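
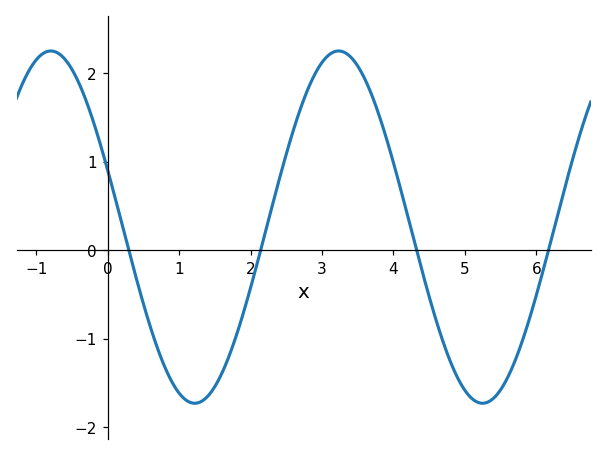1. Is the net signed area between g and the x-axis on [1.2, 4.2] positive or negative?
positive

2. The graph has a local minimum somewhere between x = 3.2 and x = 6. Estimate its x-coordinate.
5.2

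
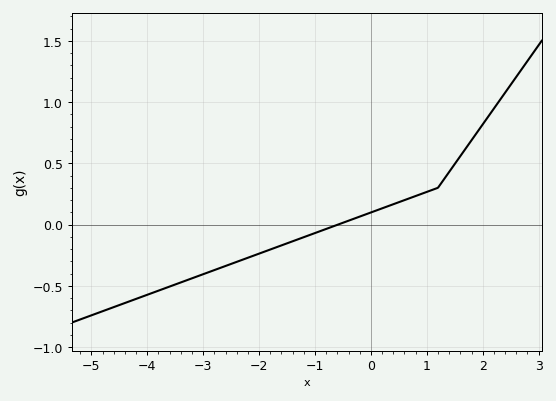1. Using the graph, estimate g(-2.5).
-0.321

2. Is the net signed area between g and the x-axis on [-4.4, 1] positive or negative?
negative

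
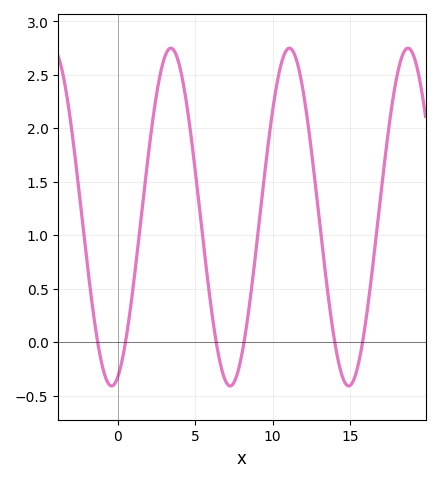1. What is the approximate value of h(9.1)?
1.07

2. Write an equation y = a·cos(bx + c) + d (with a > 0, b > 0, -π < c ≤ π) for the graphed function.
y = 1.58cos(0.82x - 2.81) + 1.17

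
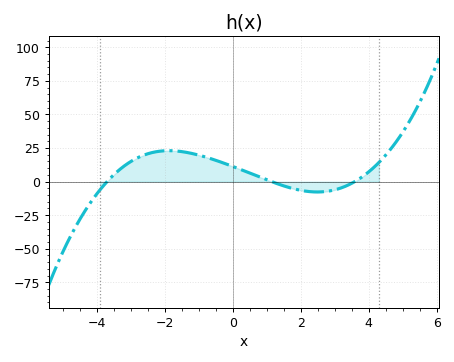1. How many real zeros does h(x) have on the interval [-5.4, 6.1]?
3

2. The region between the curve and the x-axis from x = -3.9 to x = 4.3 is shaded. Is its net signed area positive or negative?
positive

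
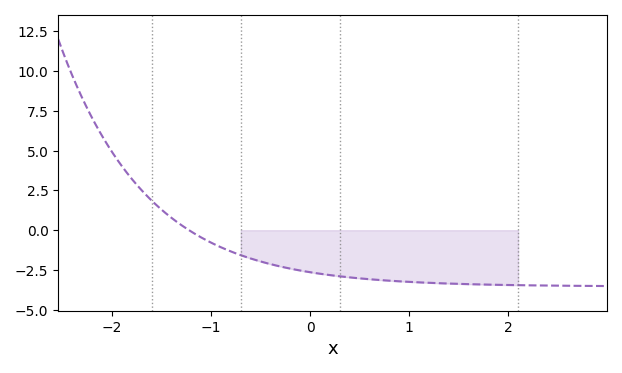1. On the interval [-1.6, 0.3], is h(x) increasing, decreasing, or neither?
decreasing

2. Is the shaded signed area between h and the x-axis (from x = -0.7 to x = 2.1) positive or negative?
negative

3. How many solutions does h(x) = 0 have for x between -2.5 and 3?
1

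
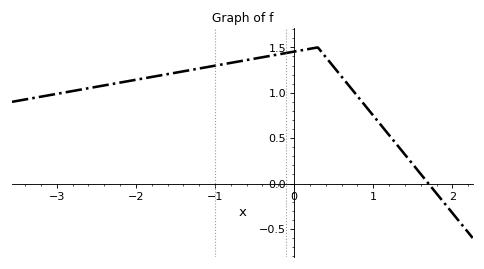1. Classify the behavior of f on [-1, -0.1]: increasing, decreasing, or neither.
increasing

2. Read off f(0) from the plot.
1.45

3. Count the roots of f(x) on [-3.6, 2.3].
1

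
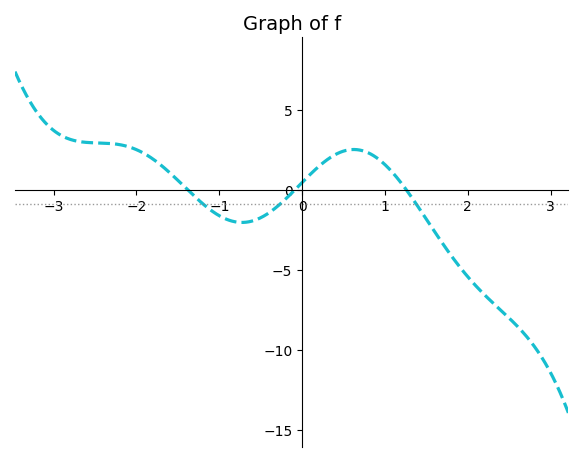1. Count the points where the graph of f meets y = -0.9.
3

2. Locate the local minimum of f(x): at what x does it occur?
-0.727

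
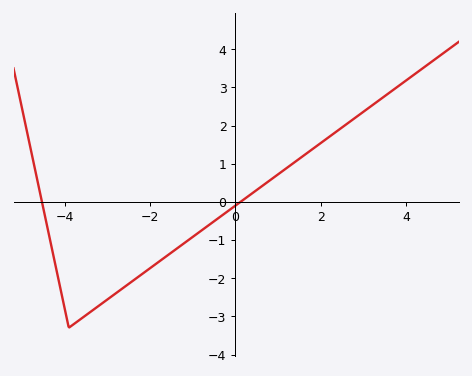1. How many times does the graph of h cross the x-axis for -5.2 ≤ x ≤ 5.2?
2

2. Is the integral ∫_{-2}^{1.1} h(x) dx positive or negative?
negative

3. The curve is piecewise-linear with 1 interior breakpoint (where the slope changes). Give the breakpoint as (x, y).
(-3.9, -3.3)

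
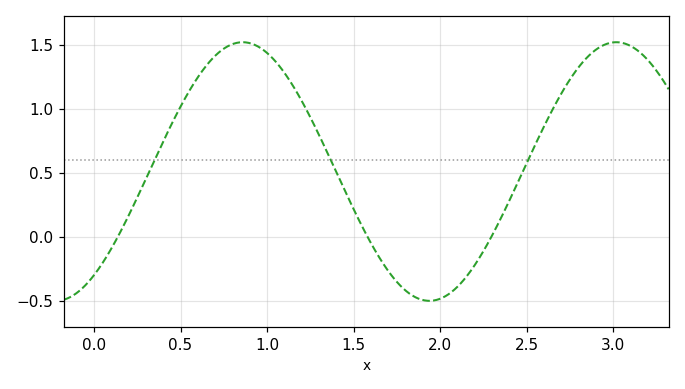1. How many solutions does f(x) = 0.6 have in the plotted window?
3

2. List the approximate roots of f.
0.15, 1.6, 2.3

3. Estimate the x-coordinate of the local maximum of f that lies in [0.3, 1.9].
0.85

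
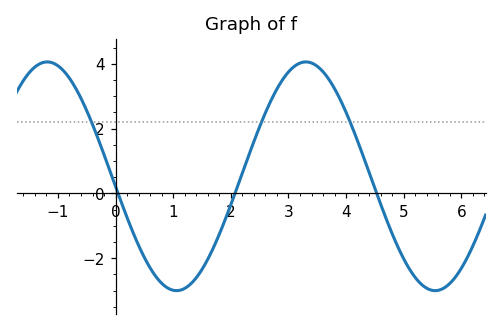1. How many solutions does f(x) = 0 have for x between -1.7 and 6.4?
3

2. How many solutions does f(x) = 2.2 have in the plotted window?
3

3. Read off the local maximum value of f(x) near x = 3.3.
4.06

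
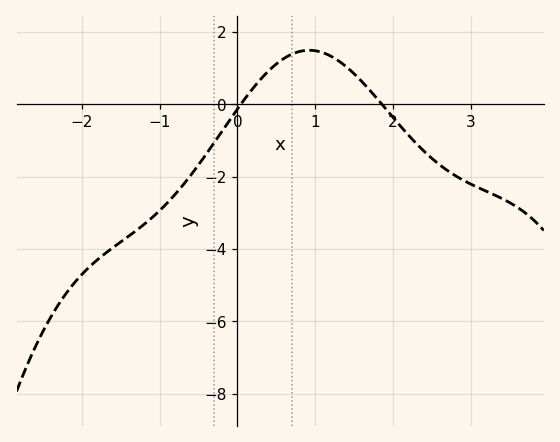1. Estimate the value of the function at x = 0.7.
1.4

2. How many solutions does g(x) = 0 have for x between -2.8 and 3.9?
2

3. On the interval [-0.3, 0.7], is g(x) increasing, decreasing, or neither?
increasing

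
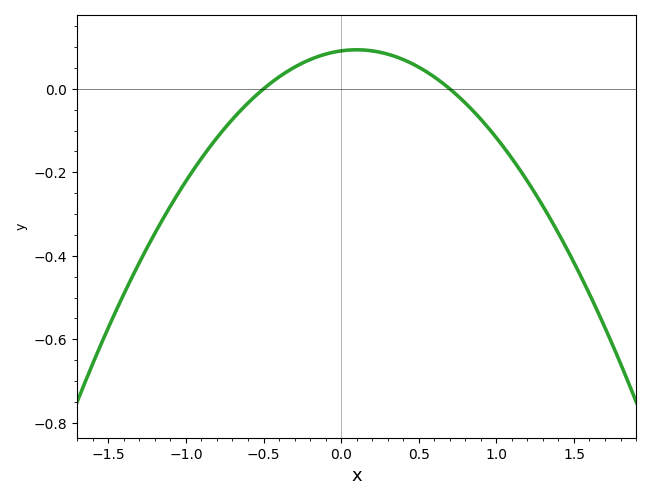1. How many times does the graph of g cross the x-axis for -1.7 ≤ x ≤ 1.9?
2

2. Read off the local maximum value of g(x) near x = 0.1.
0.094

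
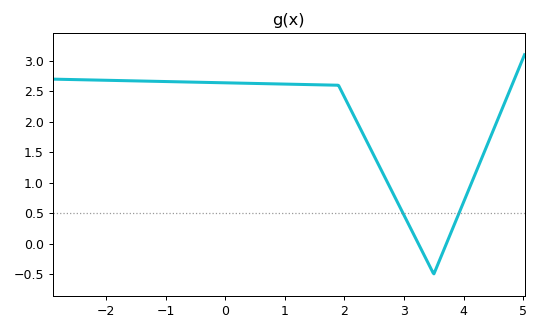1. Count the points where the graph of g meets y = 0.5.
2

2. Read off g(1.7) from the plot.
2.6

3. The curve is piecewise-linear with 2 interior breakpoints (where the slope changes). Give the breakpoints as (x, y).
(1.9, 2.6); (3.5, -0.5)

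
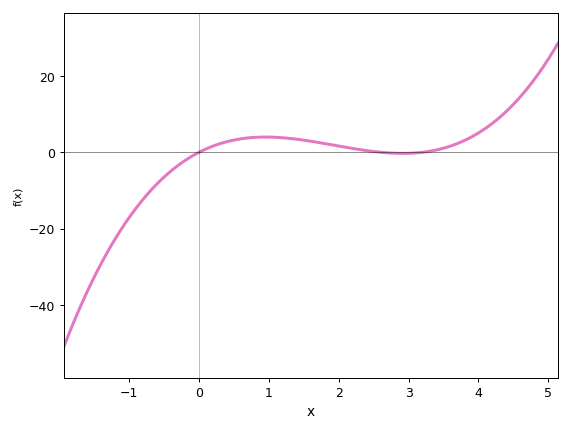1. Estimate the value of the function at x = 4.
6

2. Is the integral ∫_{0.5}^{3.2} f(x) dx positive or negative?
positive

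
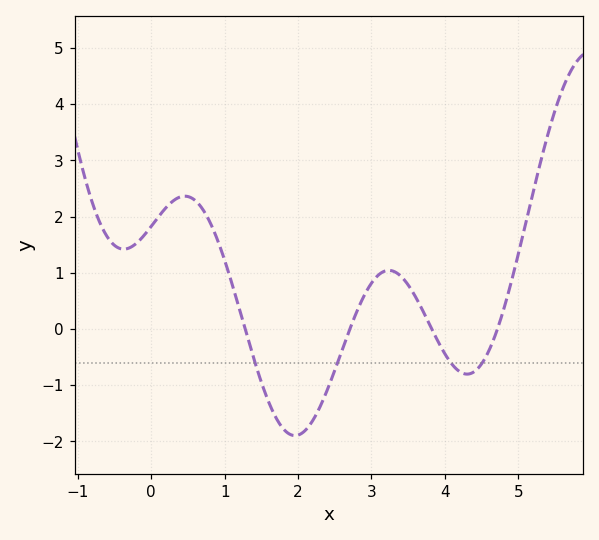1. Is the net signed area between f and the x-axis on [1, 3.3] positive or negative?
negative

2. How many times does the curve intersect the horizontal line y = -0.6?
4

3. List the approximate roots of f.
1.3, 2.7, 3.8, 4.7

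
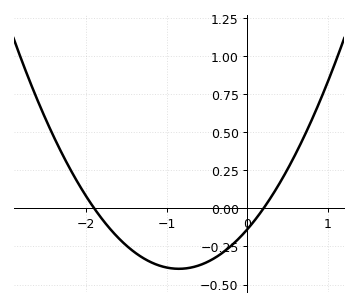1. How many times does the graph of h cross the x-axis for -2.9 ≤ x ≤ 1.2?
2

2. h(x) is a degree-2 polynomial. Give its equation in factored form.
y = 0.36(x + 1.9)(x - 0.2)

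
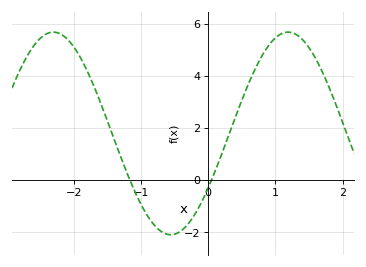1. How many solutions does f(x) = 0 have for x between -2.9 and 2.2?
2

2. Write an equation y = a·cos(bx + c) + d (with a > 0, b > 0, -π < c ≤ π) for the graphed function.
y = 3.88cos(1.8x - 2.14) + 1.79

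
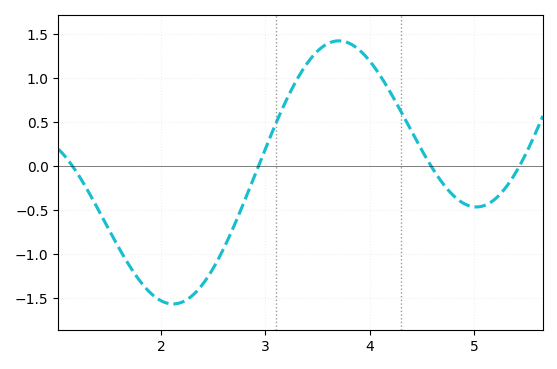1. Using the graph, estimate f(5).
-0.45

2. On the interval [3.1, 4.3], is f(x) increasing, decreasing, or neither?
neither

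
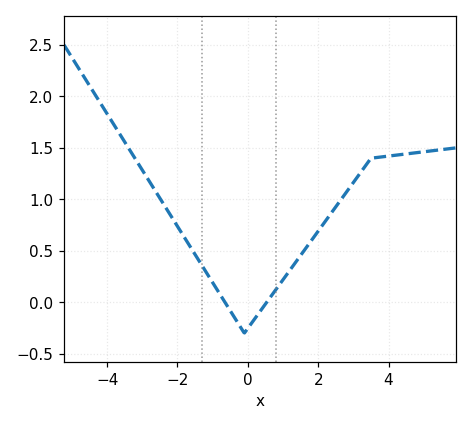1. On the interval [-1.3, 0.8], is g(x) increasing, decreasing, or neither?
neither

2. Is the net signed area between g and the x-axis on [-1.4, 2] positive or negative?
positive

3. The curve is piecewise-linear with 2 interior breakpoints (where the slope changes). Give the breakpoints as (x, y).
(-0.1, -0.3); (3.5, 1.4)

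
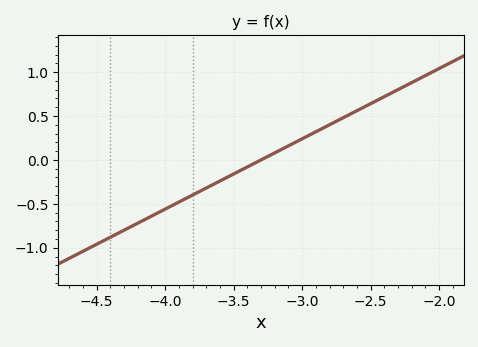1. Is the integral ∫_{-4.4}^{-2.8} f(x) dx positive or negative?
negative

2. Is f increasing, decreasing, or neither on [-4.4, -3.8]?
increasing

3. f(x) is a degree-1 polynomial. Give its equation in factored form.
y = 0.8(x + 3.3)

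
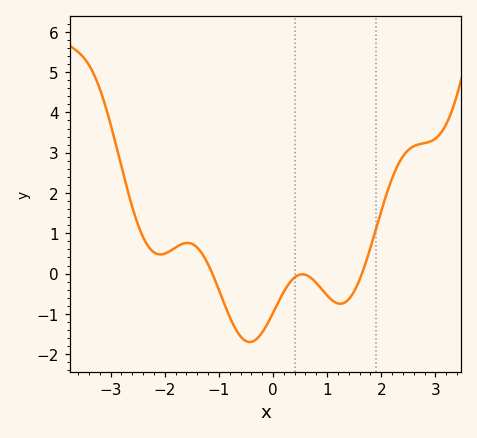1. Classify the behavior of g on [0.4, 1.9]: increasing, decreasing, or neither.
neither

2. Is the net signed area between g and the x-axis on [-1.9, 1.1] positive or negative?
negative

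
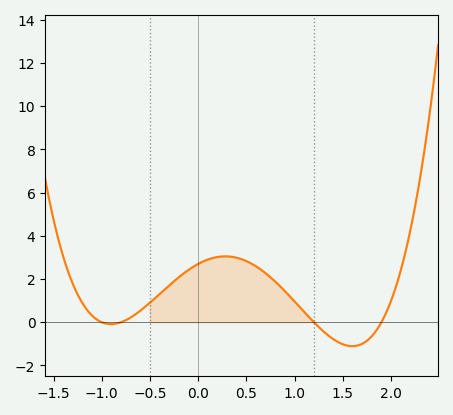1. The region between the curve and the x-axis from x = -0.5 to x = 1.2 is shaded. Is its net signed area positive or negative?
positive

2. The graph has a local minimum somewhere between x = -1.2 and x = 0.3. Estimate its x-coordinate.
-0.9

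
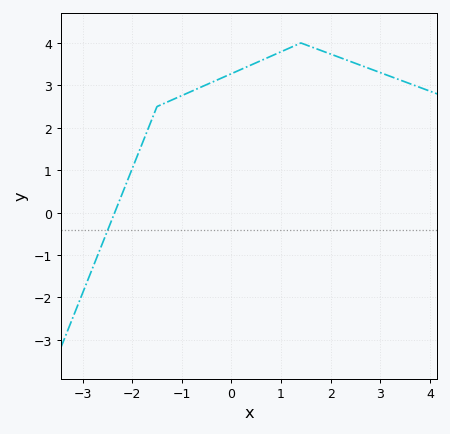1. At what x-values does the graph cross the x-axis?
-2.35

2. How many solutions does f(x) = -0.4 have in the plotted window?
1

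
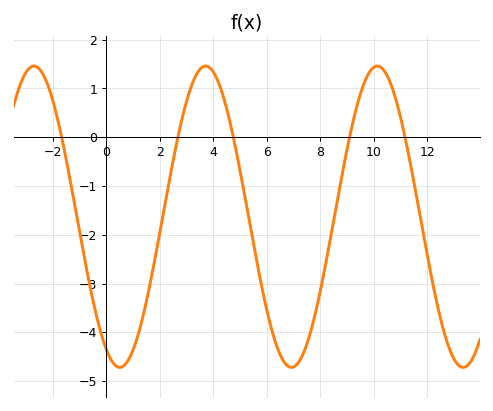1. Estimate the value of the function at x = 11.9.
-2.1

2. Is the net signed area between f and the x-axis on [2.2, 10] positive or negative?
negative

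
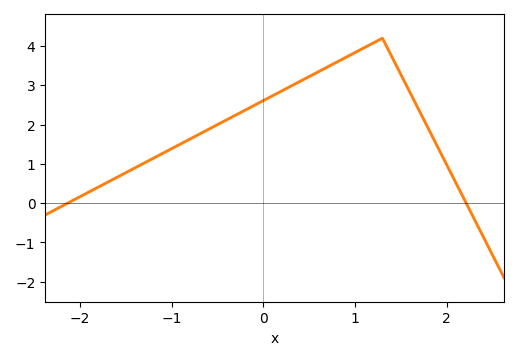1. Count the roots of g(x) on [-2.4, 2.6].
2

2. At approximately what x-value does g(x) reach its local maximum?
1.3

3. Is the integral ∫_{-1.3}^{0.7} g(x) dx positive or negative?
positive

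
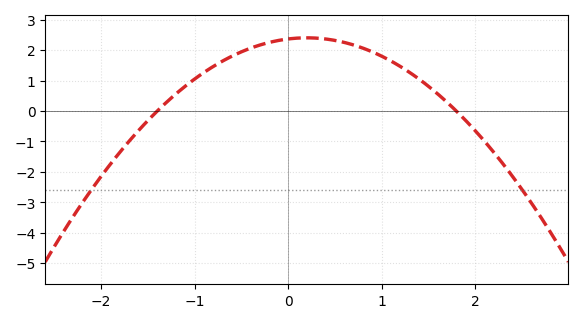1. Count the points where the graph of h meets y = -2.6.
2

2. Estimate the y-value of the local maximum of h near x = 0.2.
2.4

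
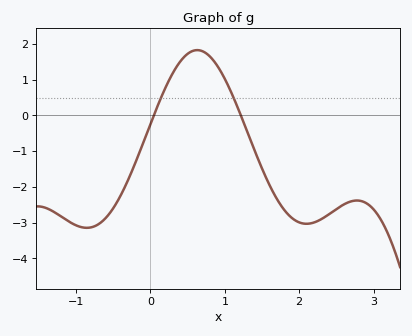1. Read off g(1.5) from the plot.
-1.5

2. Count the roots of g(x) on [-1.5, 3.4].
2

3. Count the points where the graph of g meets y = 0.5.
2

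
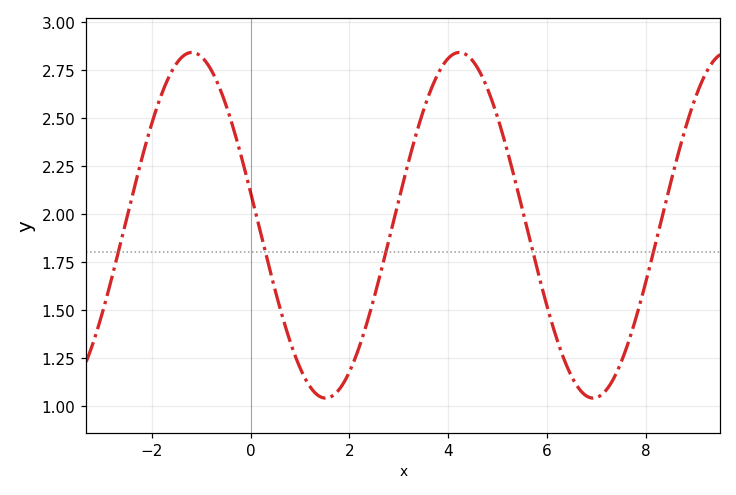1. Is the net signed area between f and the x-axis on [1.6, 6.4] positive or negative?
positive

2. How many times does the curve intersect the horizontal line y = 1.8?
5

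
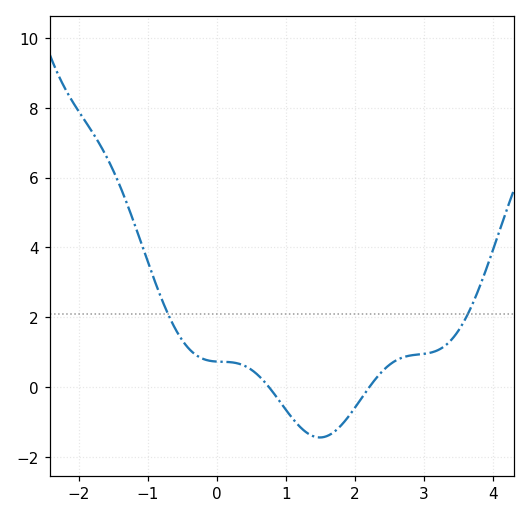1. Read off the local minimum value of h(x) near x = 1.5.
-1.4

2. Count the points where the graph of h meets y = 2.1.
2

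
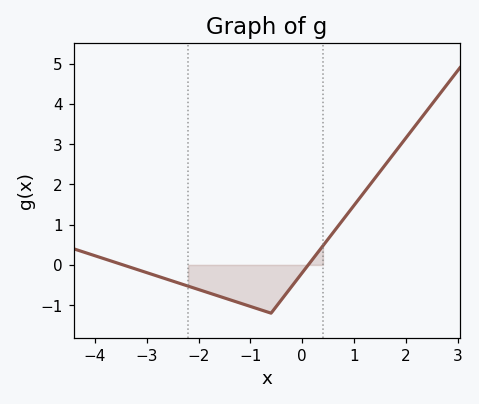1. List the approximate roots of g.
-3.5, 0.1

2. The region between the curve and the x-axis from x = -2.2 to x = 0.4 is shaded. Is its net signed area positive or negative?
negative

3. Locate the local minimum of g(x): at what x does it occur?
-0.6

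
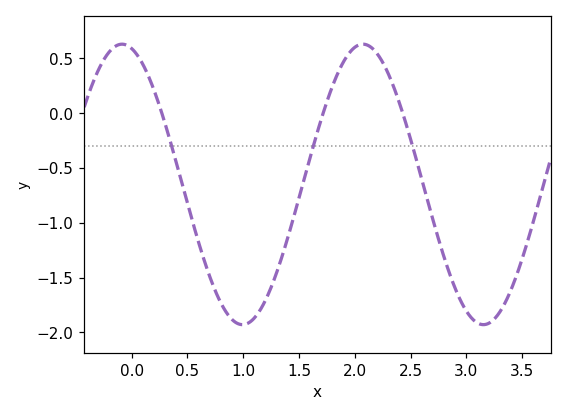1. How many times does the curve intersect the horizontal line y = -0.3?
3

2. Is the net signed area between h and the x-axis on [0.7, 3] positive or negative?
negative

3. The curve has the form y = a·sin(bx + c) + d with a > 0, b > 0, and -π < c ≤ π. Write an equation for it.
y = 1.28sin(2.9x + 1.8) - 0.65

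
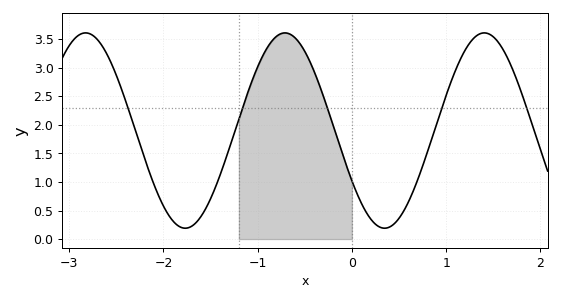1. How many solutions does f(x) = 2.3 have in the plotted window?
5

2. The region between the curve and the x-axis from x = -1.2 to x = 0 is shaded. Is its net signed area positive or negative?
positive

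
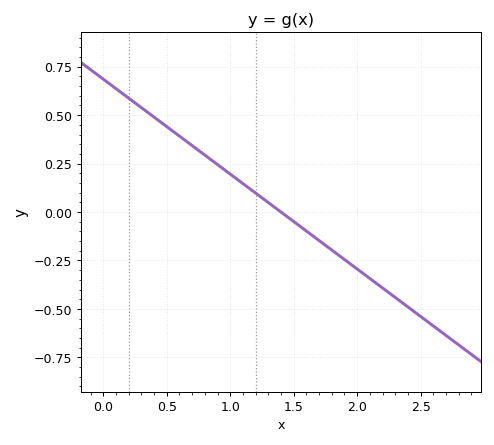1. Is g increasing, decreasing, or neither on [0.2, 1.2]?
decreasing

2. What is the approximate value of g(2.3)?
-0.44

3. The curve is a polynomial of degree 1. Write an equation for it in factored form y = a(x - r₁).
y = -0.49(x - 1.4)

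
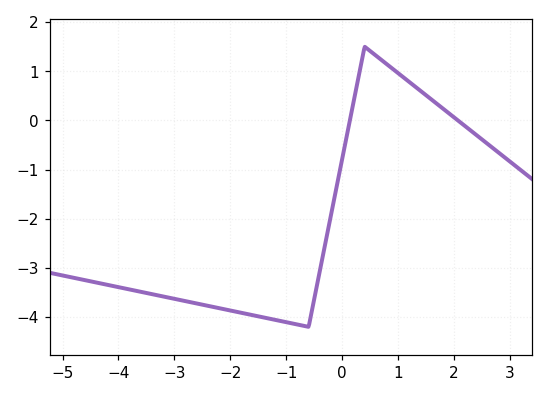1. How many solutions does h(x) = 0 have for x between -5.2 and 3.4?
2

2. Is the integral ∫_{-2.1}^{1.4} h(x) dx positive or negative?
negative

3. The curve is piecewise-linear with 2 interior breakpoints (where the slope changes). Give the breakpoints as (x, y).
(-0.6, -4.2); (0.4, 1.5)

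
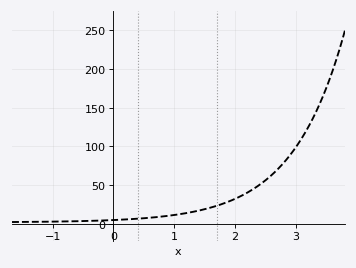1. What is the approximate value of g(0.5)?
5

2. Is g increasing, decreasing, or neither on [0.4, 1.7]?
increasing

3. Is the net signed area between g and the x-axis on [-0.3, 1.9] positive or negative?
positive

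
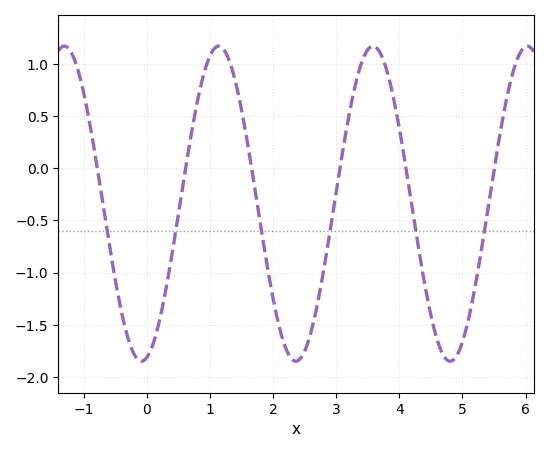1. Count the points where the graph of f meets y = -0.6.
6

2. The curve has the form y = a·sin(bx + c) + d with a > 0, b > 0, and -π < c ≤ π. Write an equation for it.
y = 1.51sin(2.57x - 1.35) - 0.34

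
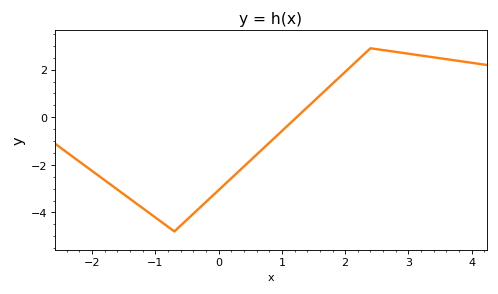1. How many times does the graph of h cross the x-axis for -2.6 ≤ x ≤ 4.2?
1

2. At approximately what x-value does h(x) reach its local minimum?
-0.7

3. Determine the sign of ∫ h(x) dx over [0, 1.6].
negative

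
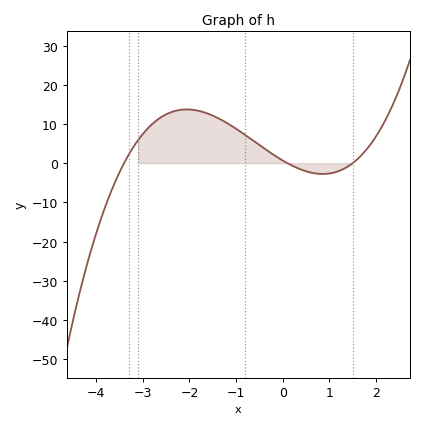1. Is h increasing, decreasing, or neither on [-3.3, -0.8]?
neither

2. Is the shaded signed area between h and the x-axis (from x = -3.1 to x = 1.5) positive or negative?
positive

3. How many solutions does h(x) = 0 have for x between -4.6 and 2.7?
3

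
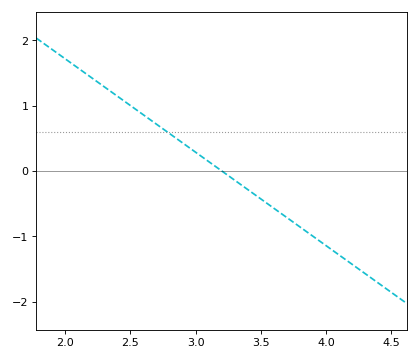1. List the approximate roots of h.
3.2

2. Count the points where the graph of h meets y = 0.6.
1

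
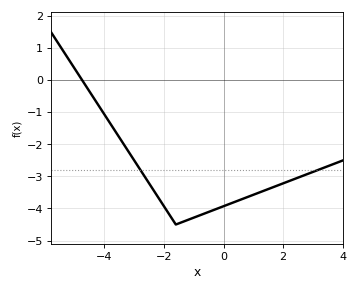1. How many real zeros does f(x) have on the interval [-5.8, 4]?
1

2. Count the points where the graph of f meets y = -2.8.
2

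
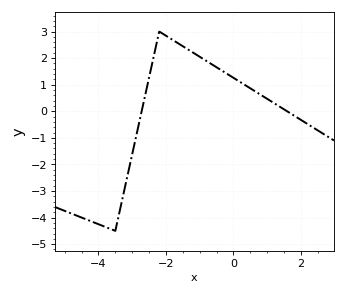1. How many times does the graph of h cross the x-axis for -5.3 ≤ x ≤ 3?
2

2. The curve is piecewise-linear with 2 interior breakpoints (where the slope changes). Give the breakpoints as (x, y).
(-3.5, -4.5); (-2.2, 3)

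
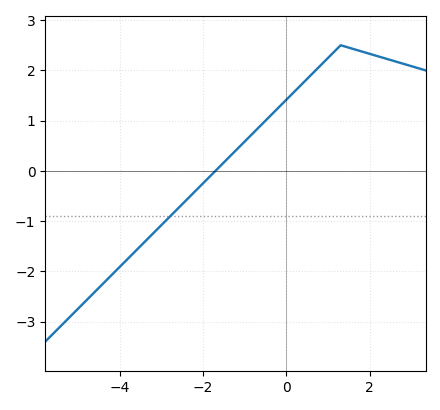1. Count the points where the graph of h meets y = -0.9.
1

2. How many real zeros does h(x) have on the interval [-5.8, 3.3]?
1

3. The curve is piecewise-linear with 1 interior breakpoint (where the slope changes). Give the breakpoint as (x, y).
(1.3, 2.5)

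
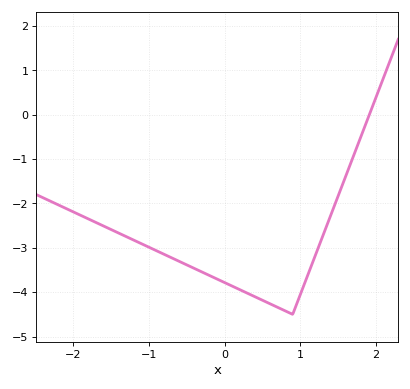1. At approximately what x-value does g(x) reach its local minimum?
0.898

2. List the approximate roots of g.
1.91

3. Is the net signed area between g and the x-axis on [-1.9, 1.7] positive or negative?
negative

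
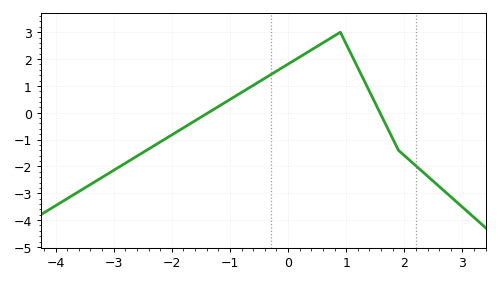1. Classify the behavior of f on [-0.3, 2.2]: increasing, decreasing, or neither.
neither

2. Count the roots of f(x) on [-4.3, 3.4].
2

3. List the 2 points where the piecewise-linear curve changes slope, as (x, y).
(0.9, 3); (1.9, -1.4)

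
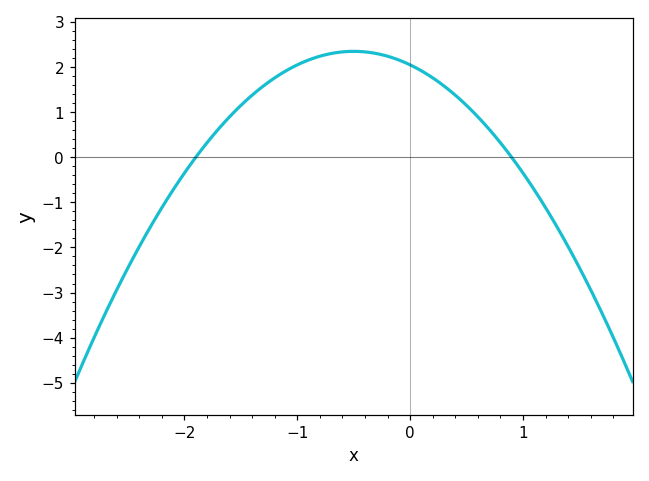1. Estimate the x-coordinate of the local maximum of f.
-0.5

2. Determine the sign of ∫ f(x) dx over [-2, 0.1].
positive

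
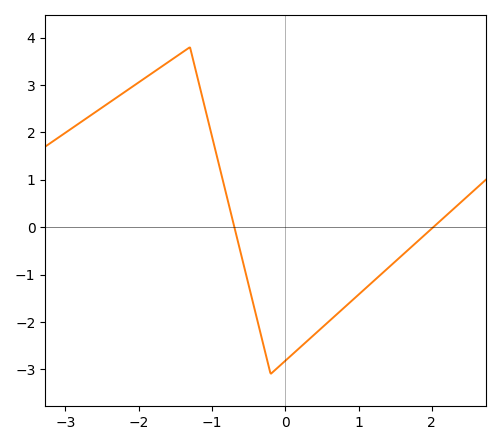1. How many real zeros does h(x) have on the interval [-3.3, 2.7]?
2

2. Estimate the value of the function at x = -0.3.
-2.47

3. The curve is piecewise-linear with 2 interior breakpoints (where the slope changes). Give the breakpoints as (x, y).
(-1.3, 3.8); (-0.2, -3.1)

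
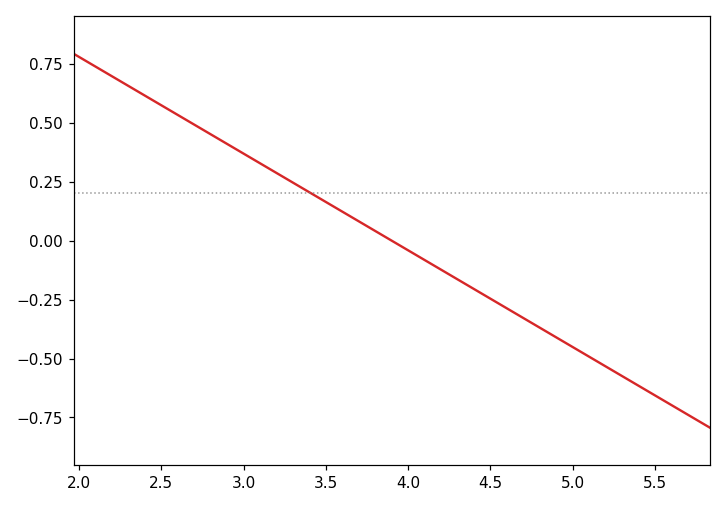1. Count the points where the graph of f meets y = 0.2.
1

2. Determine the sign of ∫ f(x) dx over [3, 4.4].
positive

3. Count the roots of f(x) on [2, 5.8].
1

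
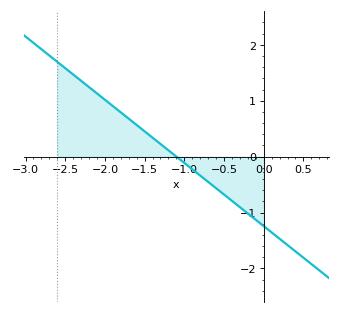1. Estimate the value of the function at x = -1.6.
0.565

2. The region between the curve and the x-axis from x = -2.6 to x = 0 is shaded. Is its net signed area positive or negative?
positive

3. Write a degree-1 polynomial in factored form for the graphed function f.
y = -1.13(x + 1.1)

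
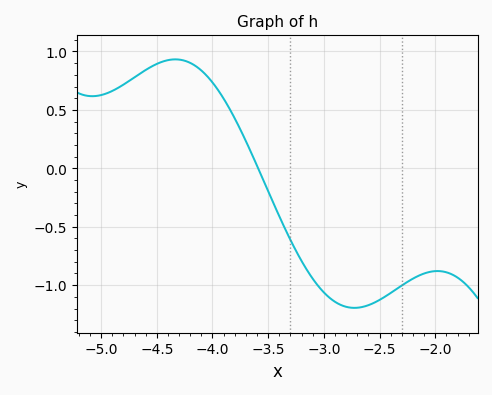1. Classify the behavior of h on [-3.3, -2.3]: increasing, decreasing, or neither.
neither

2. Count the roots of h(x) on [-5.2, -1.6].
1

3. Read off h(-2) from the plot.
-0.9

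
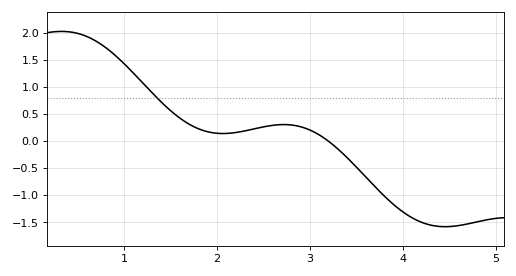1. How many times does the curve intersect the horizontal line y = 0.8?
1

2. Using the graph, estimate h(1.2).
1.07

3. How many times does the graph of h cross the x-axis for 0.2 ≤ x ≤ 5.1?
1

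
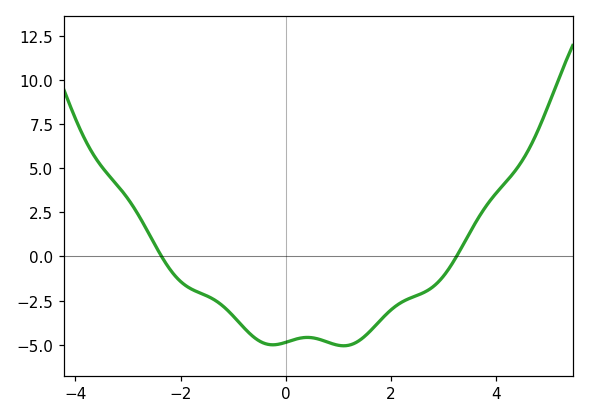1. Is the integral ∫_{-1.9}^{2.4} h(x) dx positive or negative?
negative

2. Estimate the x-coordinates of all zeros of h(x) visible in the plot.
-2.4, 3.2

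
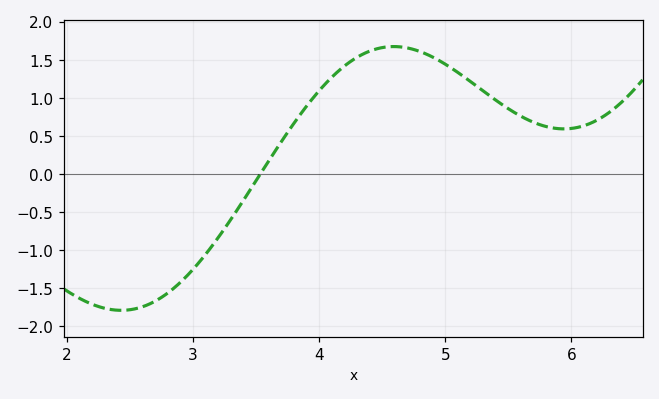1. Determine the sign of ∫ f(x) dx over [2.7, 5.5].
positive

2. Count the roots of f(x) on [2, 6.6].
1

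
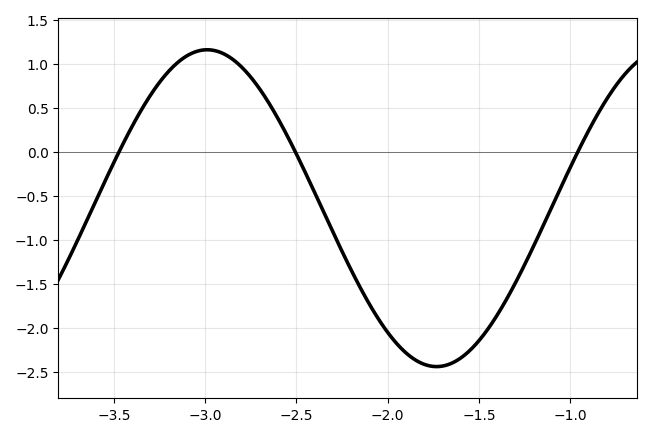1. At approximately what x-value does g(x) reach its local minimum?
-1.73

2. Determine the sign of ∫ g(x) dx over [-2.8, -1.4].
negative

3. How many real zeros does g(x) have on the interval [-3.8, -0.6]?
3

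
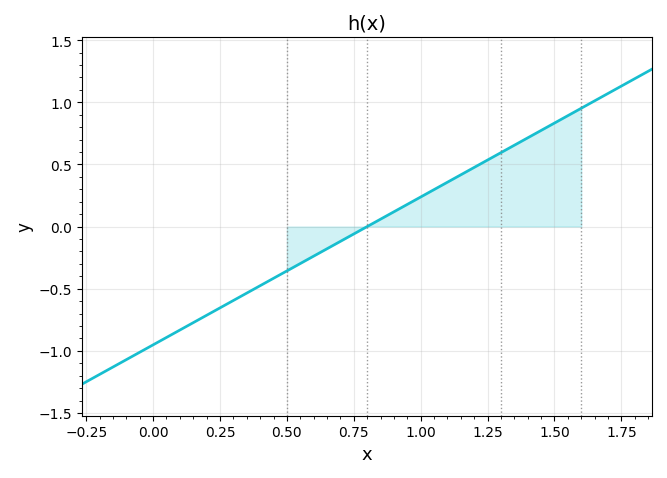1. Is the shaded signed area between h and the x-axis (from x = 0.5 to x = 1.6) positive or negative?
positive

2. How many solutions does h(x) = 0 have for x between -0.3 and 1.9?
1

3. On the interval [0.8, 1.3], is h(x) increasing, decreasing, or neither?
increasing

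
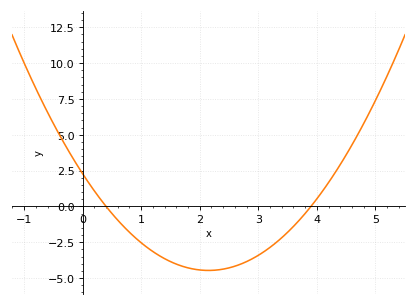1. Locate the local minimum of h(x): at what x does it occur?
2.1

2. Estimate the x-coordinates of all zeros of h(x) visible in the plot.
0.4, 3.9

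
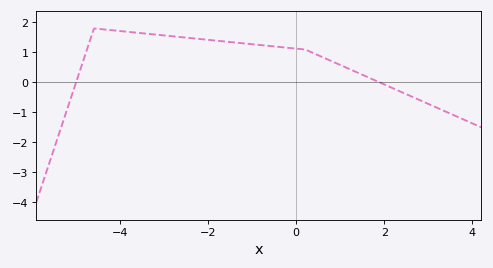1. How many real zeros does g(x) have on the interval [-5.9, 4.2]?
2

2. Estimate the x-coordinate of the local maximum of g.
-4.6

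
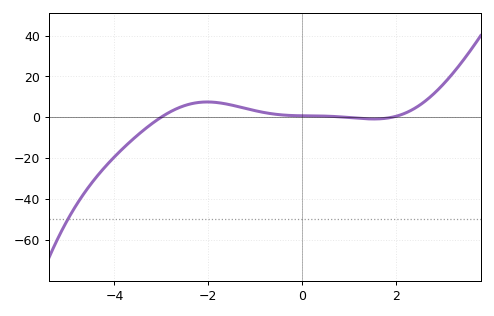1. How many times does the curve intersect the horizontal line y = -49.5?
1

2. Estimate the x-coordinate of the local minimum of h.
1.6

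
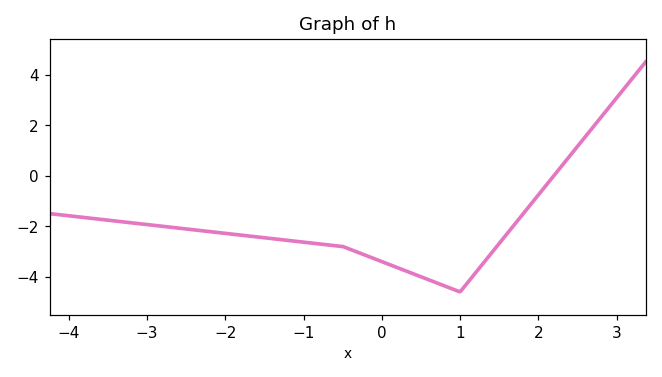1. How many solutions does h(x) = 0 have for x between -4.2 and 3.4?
1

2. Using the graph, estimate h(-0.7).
-2.73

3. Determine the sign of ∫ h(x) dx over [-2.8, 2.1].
negative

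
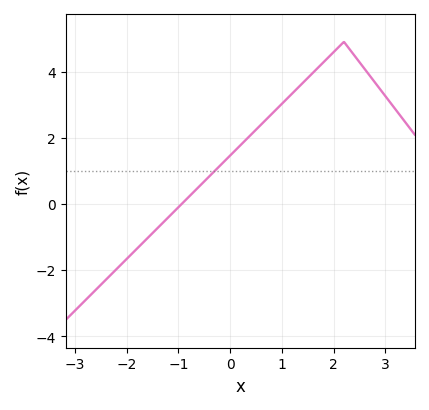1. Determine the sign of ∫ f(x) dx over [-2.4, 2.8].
positive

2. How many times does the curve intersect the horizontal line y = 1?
1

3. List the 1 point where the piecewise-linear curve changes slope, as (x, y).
(2.2, 4.9)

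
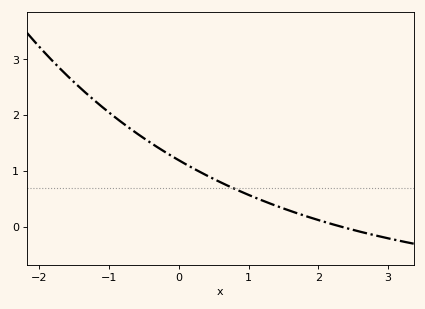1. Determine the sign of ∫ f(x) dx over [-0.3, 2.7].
positive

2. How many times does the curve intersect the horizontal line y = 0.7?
1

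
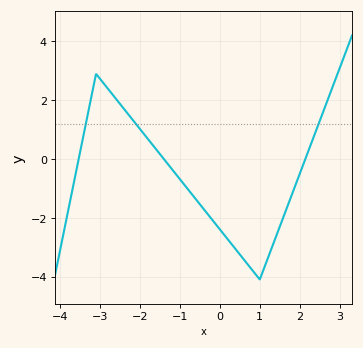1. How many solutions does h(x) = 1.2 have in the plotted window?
3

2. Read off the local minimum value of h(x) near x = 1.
-4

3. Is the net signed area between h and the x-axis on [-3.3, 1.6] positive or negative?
negative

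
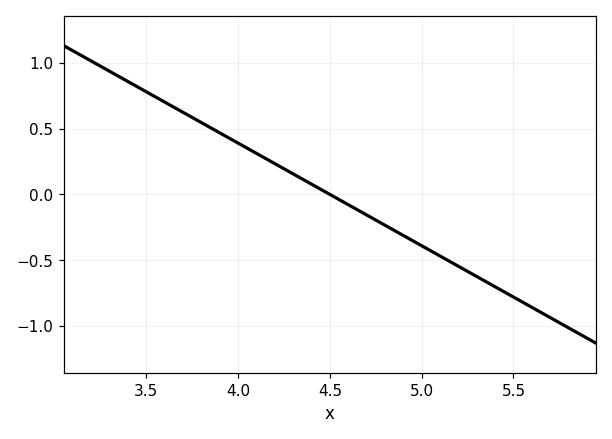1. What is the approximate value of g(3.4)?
0.858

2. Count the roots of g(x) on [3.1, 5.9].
1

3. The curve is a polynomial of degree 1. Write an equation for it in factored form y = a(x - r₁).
y = -0.78(x - 4.5)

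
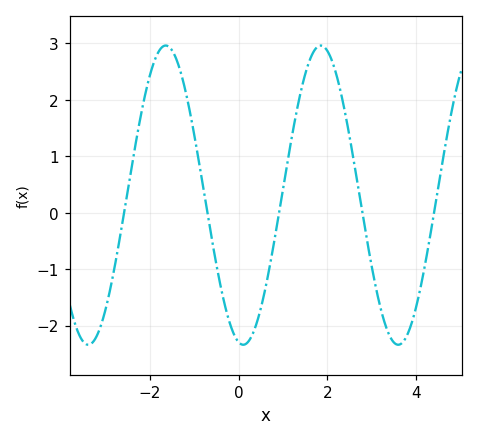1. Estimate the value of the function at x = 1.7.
2.9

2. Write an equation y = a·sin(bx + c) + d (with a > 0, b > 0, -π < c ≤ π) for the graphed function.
y = 2.65sin(1.8x - 1.8) + 0.31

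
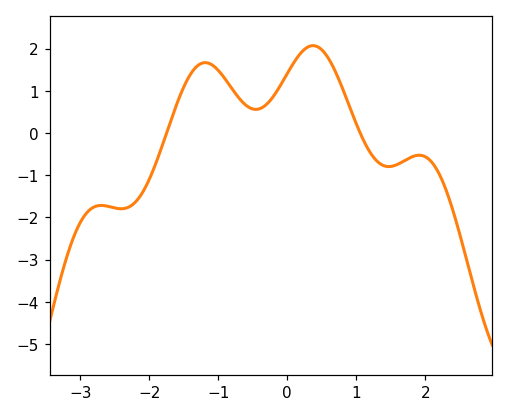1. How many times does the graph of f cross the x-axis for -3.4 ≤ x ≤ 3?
2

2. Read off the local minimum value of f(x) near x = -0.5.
0.561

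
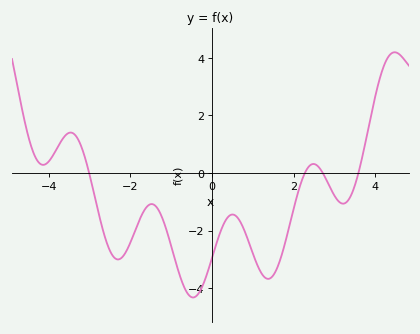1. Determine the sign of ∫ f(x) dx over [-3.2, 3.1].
negative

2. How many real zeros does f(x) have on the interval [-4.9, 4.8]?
4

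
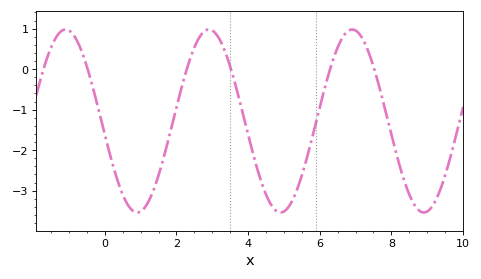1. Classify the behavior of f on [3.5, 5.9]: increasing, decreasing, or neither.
neither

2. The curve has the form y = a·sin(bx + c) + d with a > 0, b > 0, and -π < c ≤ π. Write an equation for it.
y = 2.26sin(1.6x - 3) - 1.28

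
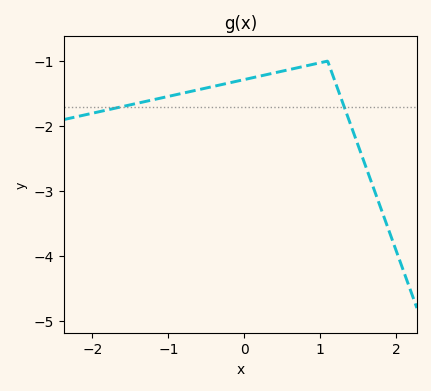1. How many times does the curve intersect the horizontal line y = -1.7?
2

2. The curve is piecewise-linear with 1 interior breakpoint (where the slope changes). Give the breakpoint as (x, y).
(1.1, -1)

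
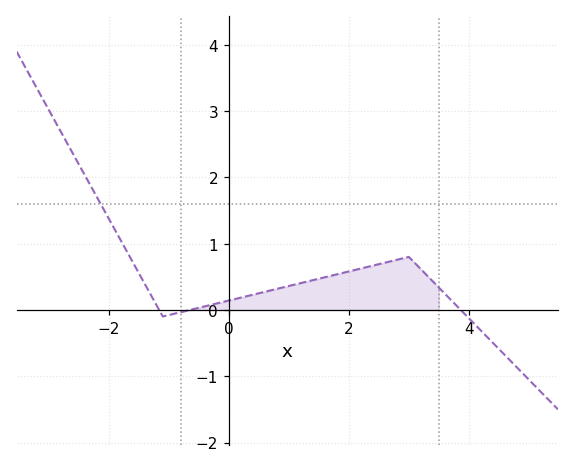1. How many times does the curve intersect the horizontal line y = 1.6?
1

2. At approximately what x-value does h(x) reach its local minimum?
-1.1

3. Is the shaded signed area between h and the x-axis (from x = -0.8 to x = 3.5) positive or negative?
positive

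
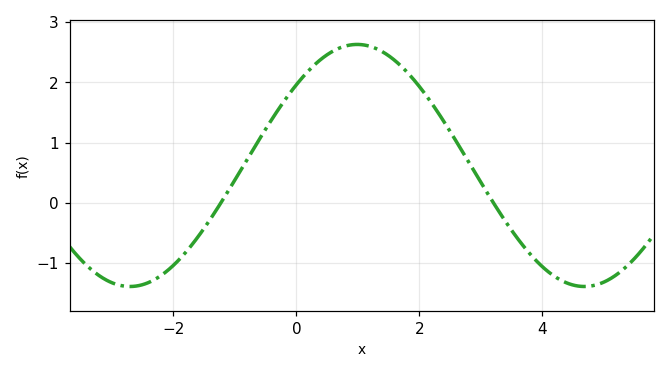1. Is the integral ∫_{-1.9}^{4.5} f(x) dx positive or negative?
positive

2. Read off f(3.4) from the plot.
-0.307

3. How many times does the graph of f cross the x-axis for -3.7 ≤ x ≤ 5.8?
2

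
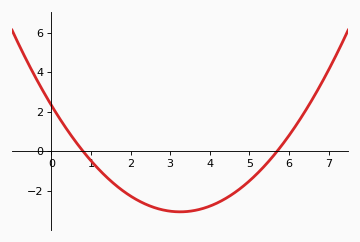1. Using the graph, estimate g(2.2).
-2.4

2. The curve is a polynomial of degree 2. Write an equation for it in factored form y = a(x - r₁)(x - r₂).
y = 0.51(x - 0.8)(x - 5.7)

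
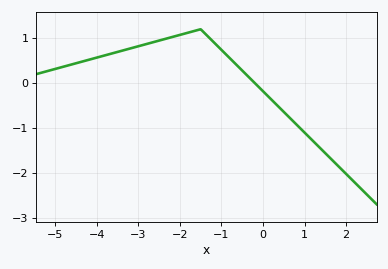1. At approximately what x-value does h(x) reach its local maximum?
-1.5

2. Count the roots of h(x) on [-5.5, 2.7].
1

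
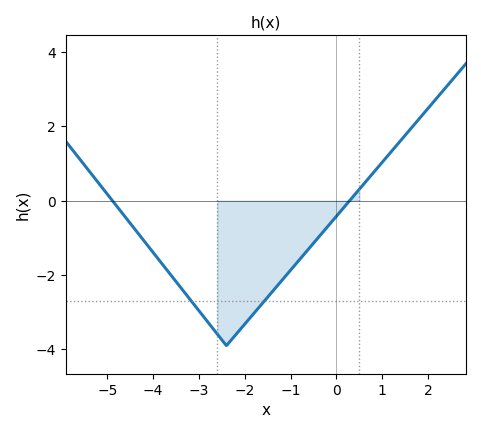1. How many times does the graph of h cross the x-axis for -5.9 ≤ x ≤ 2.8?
2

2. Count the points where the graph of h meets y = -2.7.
2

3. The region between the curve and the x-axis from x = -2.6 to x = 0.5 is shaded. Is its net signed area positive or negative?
negative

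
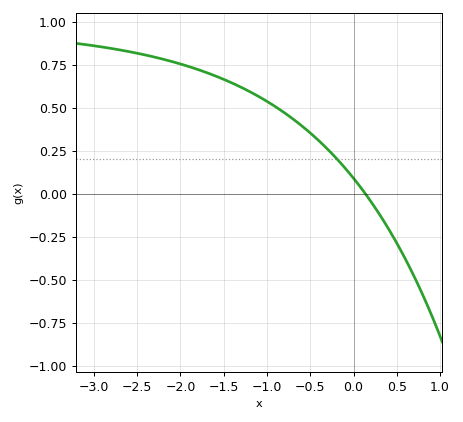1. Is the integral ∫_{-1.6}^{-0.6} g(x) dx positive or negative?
positive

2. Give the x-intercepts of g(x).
0.1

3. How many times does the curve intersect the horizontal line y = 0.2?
1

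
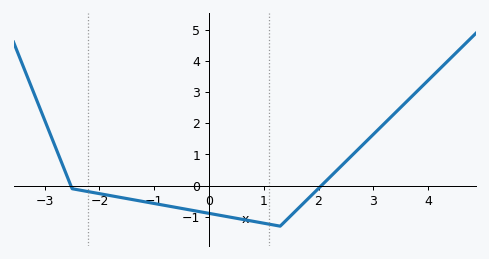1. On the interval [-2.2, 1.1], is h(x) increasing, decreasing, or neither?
decreasing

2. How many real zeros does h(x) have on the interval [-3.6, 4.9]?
2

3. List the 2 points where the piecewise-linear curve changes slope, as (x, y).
(-2.5, -0.1); (1.3, -1.3)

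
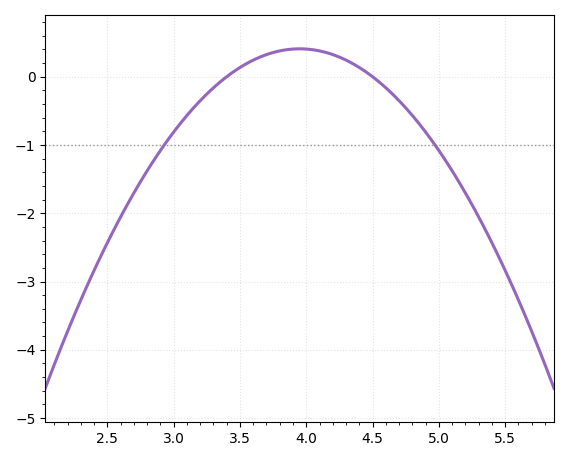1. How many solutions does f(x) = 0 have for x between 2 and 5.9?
2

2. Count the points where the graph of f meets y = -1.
2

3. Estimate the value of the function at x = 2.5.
-2.4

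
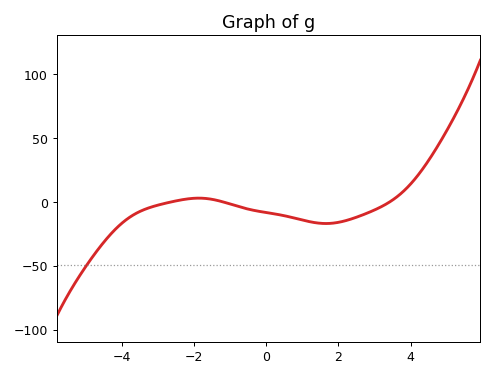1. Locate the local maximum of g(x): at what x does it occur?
-1.86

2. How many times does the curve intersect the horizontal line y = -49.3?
1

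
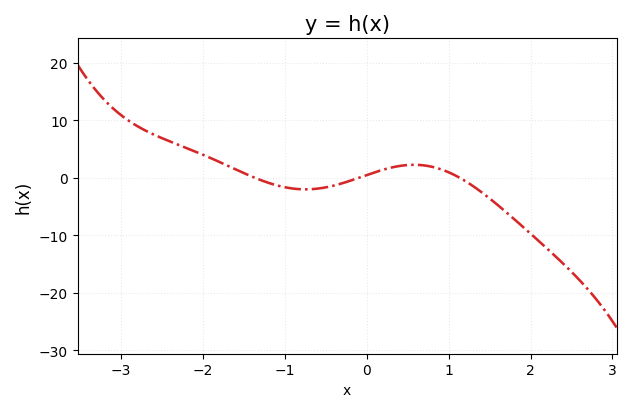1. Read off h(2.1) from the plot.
-11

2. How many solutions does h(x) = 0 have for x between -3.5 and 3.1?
3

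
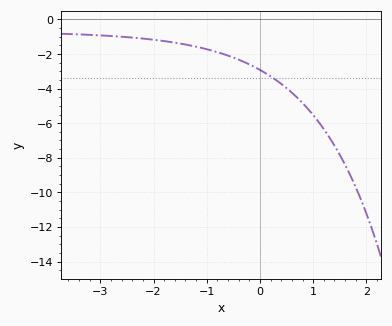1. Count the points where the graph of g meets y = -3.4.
1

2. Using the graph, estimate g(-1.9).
-1.21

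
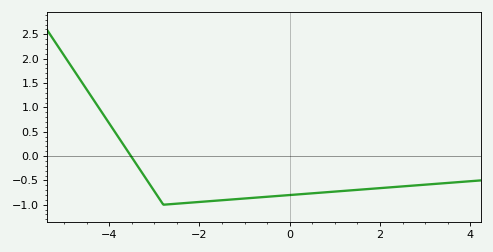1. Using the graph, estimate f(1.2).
-0.716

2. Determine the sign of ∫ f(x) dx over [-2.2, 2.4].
negative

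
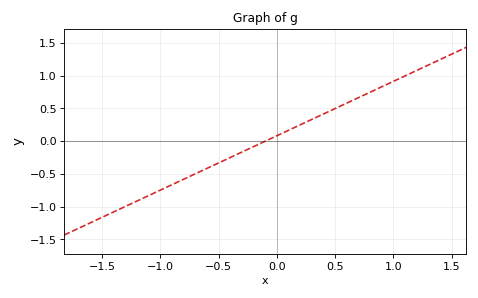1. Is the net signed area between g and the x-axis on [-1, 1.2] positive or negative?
positive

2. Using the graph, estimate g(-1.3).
-0.996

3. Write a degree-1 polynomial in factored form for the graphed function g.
y = 0.83(x + 0.1)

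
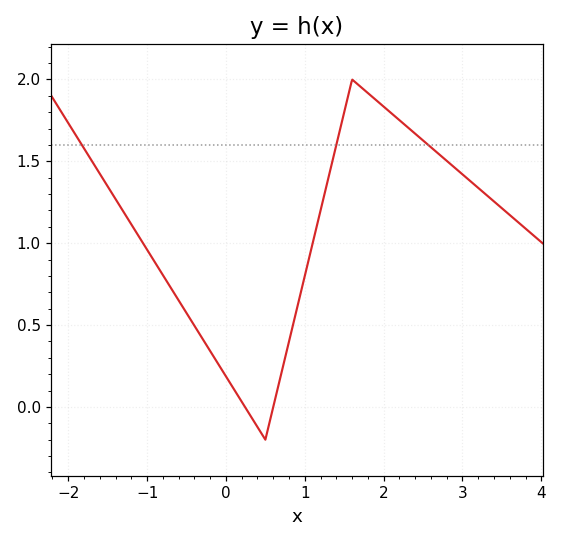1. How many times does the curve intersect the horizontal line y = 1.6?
3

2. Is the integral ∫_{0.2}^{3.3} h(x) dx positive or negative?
positive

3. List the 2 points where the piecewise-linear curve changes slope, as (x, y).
(0.5, -0.2); (1.6, 2)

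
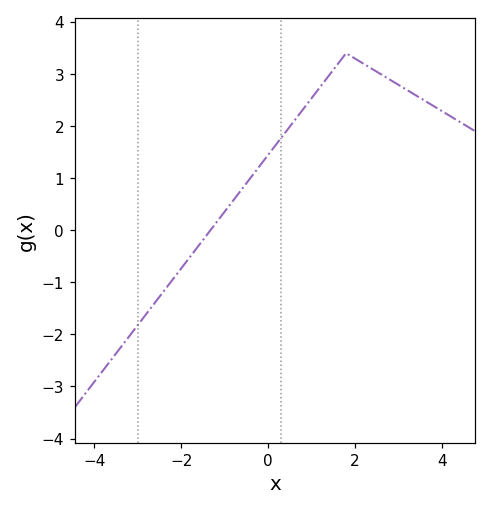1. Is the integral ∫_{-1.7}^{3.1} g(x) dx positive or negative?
positive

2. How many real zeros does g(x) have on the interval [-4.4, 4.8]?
1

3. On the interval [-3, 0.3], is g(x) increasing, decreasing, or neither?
increasing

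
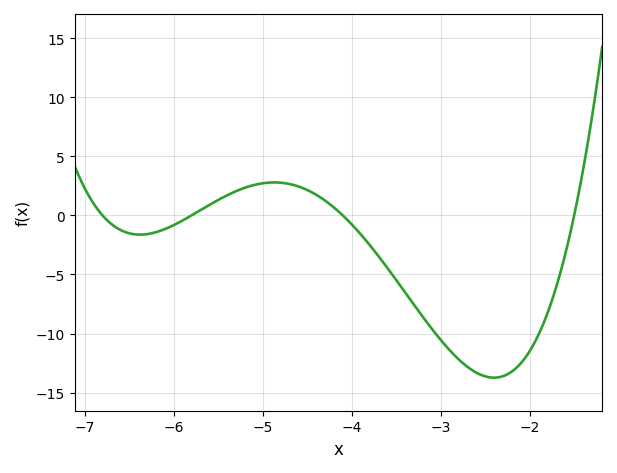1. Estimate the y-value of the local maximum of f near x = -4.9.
2.79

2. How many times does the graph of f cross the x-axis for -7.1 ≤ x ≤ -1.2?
4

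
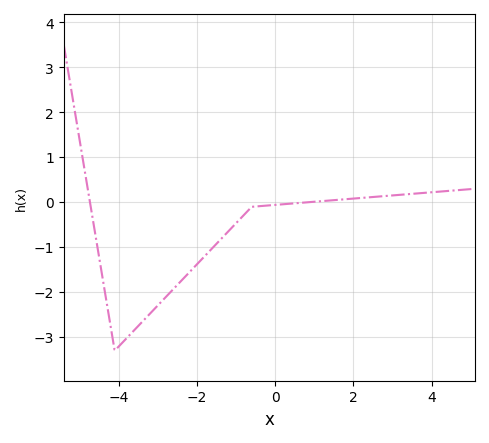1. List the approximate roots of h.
-4.8, 0.8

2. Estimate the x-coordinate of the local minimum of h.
-4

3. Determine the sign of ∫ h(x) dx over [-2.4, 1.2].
negative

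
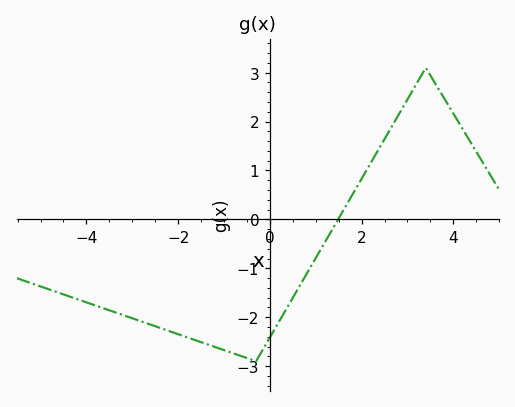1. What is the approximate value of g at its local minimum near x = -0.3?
-2.9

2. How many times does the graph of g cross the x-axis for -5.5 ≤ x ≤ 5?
1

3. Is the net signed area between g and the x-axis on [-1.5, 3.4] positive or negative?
negative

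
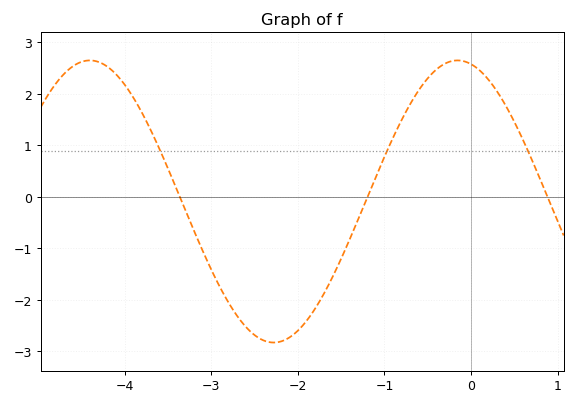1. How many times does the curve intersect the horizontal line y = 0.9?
3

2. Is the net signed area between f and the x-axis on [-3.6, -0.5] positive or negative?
negative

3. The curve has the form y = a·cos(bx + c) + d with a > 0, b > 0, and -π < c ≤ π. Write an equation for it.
y = 2.74cos(1.48x + 0.232) - 0.09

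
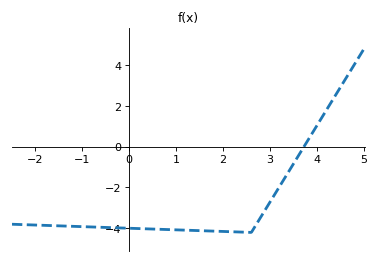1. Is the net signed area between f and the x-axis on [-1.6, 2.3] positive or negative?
negative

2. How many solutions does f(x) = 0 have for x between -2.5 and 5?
1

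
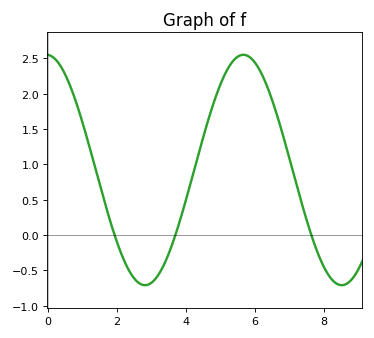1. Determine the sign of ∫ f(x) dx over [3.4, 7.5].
positive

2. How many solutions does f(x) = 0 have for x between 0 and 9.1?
3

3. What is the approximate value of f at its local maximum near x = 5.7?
2.55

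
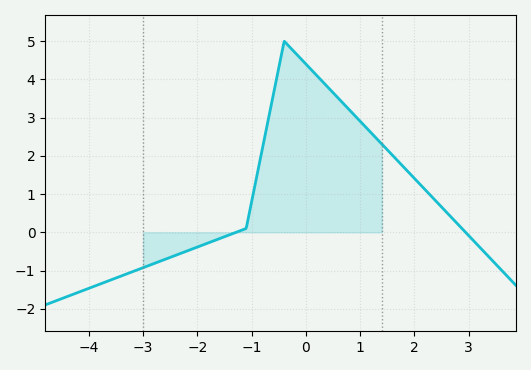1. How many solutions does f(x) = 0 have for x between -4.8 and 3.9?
2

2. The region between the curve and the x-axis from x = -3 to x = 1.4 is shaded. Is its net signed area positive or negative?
positive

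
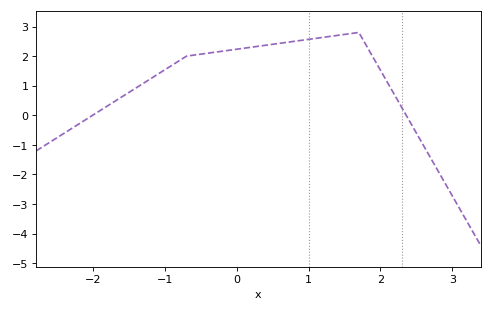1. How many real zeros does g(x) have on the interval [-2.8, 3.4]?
2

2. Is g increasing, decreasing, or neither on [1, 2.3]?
neither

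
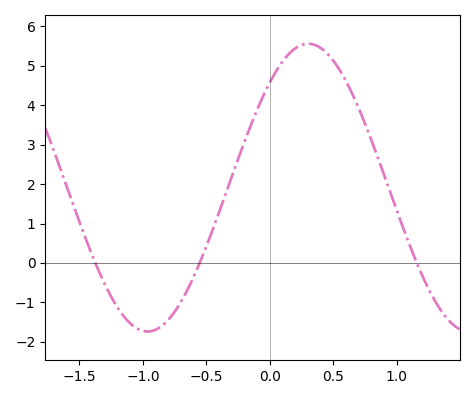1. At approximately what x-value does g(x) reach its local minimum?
-0.963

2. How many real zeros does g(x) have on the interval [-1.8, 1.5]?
3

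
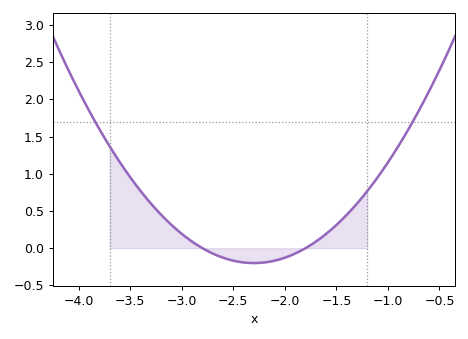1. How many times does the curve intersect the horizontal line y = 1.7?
2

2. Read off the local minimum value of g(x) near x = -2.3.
-0.2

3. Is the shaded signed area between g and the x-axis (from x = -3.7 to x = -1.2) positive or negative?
positive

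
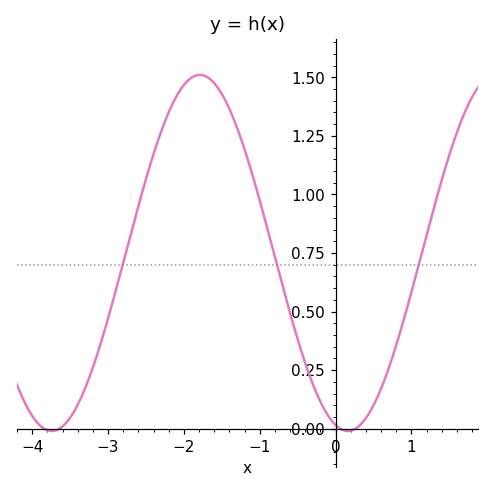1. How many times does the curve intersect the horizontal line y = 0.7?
3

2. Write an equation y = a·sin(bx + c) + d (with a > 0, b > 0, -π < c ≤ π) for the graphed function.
y = 0.76sin(1.61x - 1.83) + 0.75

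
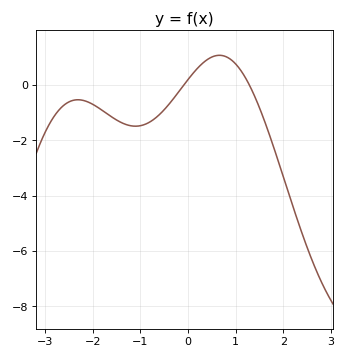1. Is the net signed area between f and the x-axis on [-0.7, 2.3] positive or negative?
negative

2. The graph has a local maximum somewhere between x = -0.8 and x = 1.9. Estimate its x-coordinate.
0.7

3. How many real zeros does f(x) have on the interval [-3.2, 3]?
2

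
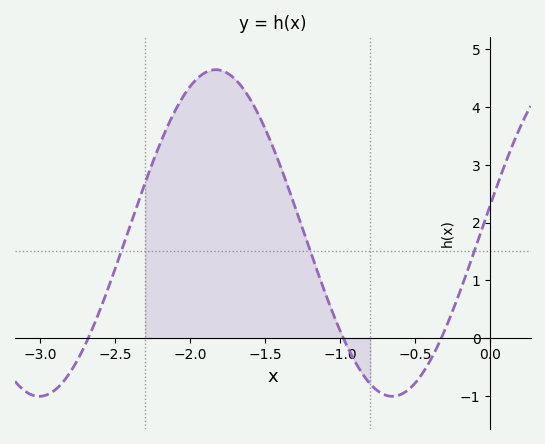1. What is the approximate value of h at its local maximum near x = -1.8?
4.65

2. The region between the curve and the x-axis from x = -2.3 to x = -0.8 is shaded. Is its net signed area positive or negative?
positive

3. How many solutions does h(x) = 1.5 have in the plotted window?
3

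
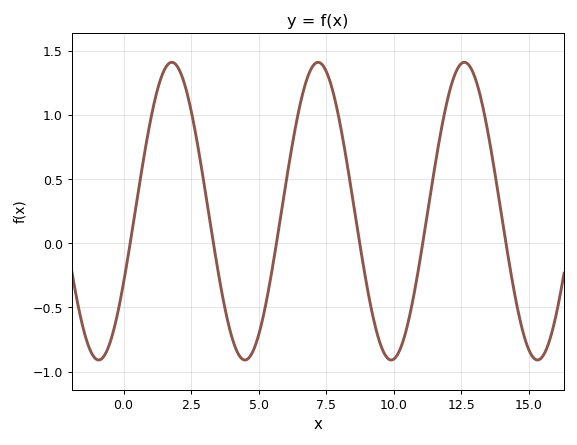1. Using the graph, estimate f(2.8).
0.7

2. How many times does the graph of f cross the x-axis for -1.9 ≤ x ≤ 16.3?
6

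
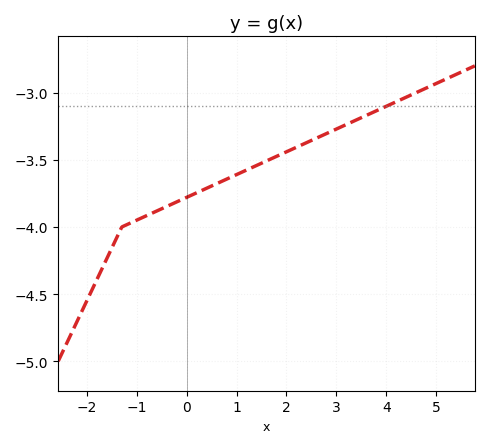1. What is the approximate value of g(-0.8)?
-3.92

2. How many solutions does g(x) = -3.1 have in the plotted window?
1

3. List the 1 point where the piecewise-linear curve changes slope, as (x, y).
(-1.3, -4)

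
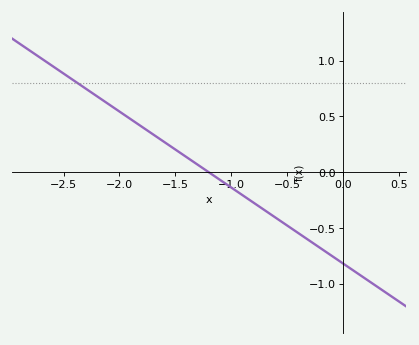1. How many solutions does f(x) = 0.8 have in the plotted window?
1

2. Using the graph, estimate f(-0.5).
-0.476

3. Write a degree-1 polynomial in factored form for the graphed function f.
y = -0.68(x + 1.2)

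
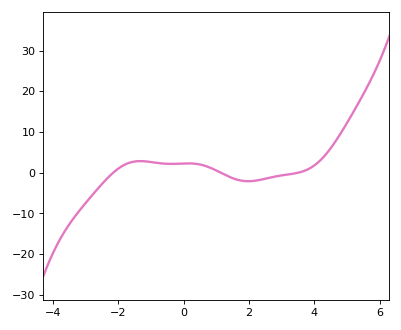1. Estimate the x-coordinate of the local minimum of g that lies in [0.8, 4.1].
1.97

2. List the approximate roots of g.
-2.16, 1.13, 3.51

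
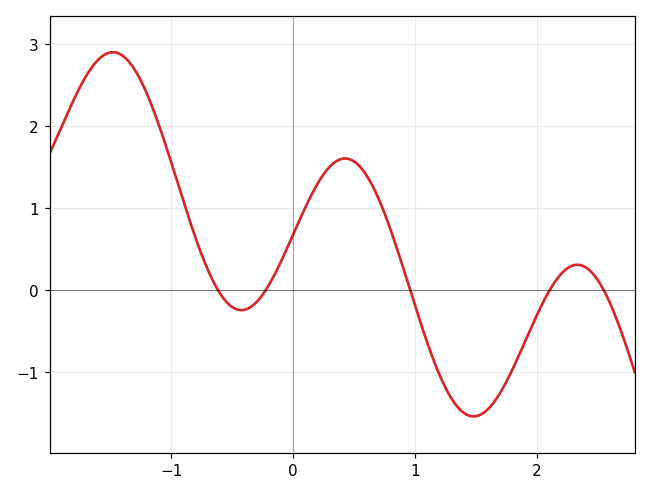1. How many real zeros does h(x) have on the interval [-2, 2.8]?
5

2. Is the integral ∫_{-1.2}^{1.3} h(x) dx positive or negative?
positive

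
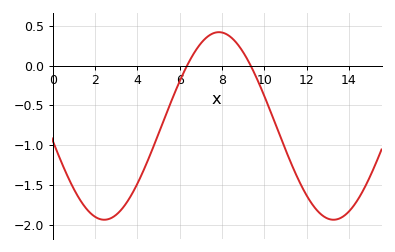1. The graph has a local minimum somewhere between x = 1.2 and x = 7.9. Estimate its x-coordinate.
2.43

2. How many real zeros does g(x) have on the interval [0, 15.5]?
2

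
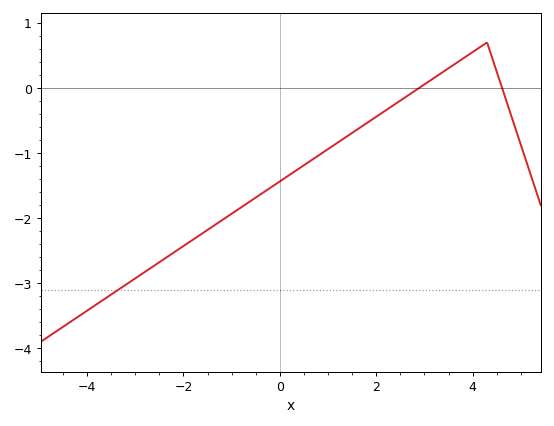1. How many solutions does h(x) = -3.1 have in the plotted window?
1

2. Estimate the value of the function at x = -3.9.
-3.37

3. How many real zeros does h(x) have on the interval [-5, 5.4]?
2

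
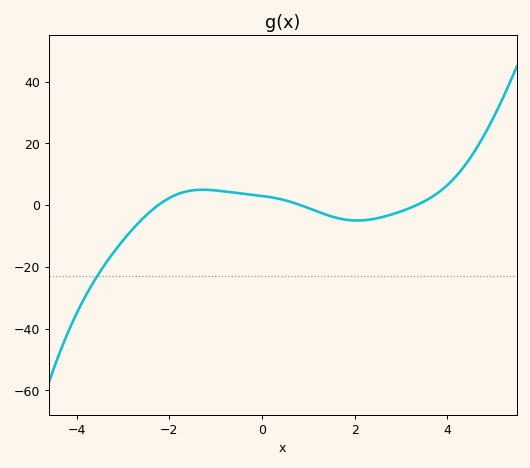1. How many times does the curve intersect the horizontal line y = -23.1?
1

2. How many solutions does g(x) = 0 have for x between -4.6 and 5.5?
3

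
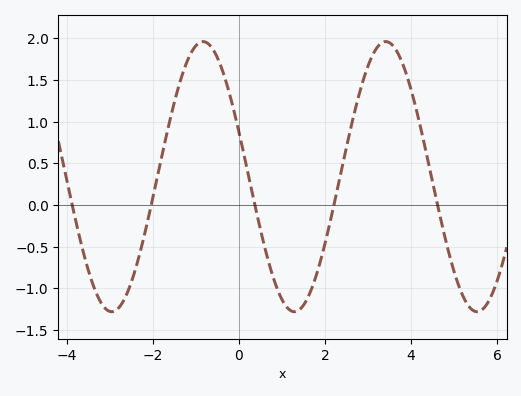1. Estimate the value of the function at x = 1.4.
-1.26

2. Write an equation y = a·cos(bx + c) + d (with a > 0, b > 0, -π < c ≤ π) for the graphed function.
y = 1.62cos(1.48x + 1.23) + 0.34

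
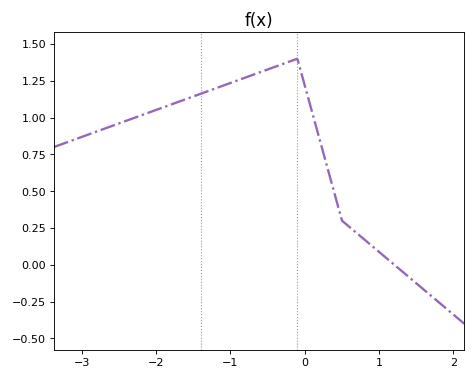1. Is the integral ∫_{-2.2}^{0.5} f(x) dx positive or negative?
positive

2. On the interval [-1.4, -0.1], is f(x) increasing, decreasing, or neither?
increasing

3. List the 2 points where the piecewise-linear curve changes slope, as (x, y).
(-0.1, 1.4); (0.5, 0.3)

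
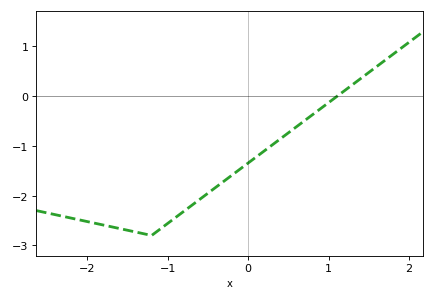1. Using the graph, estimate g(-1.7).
-2.63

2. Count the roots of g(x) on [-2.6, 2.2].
1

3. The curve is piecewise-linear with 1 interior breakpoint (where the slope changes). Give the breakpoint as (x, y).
(-1.2, -2.8)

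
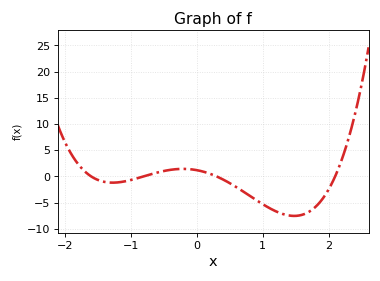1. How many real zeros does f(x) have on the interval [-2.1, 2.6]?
4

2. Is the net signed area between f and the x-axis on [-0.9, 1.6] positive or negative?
negative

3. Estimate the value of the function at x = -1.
-0.5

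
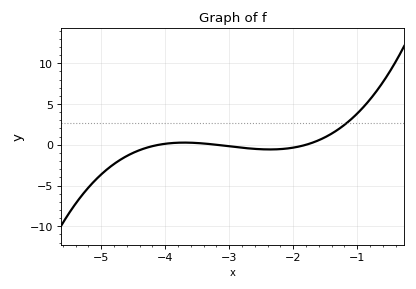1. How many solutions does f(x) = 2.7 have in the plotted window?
1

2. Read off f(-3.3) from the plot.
0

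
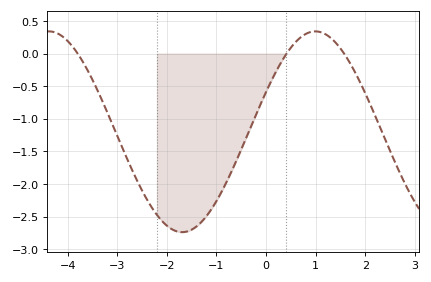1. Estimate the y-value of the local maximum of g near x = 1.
0.35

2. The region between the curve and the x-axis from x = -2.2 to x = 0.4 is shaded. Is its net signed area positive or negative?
negative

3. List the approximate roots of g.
-3.8, 0.4, 1.6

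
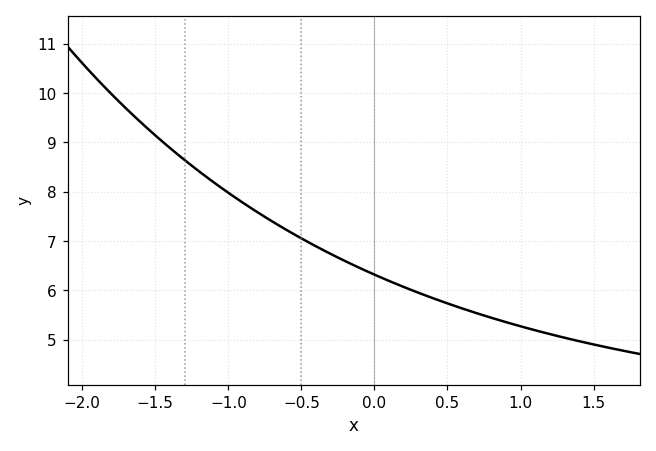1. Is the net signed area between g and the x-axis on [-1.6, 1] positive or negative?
positive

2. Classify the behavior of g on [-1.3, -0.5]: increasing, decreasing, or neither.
decreasing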